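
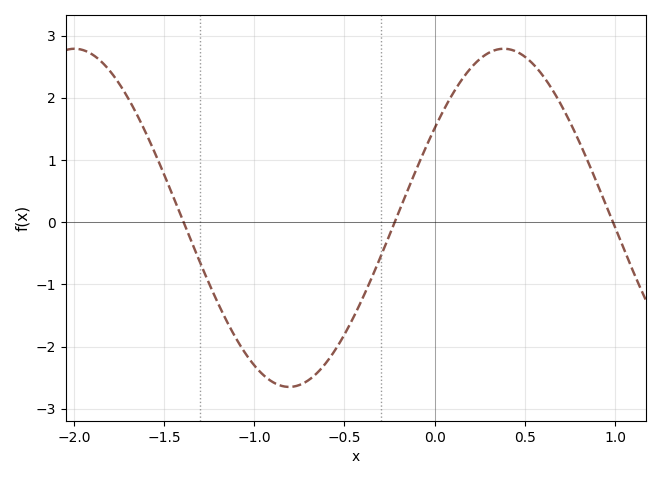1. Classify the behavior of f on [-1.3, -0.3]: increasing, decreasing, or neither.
neither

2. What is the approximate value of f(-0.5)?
-1.81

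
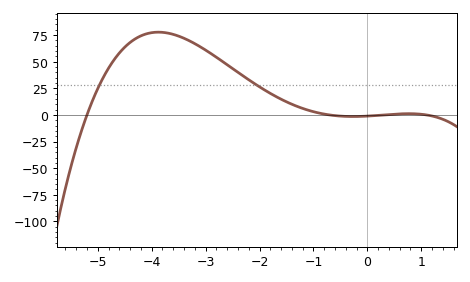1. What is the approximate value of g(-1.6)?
15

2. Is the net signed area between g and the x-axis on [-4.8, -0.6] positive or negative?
positive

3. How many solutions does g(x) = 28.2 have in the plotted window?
2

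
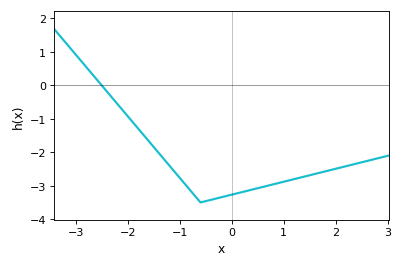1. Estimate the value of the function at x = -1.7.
-1.47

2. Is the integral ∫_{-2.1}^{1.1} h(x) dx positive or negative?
negative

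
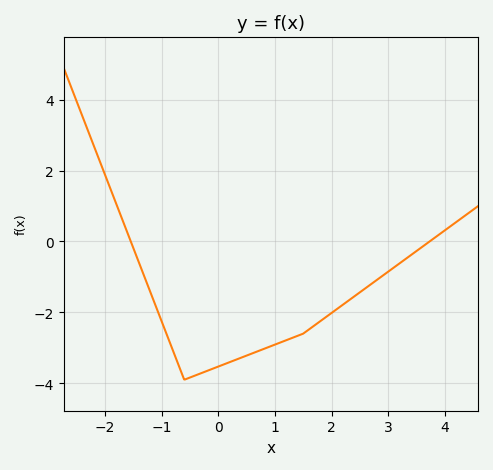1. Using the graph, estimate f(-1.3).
-1.01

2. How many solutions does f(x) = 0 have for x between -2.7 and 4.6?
2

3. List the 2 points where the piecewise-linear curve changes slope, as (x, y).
(-0.6, -3.9); (1.5, -2.6)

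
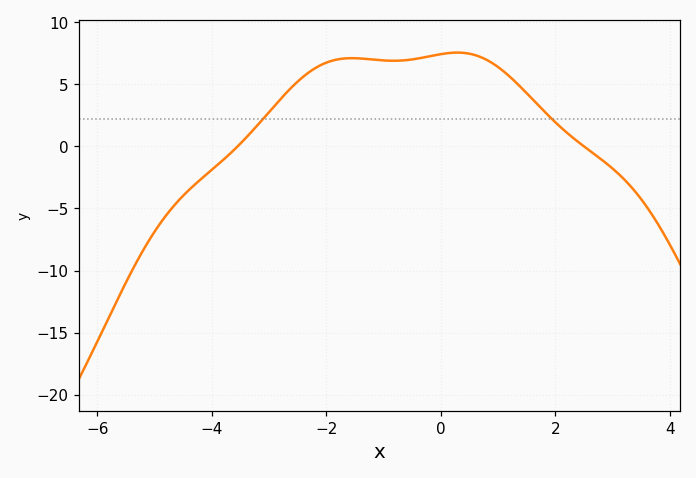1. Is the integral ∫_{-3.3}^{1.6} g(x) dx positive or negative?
positive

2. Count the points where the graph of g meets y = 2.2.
2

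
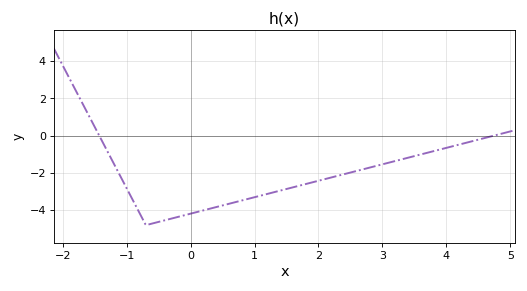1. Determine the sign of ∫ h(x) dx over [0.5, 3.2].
negative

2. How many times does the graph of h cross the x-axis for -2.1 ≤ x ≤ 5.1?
2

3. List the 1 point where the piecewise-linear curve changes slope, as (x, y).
(-0.7, -4.8)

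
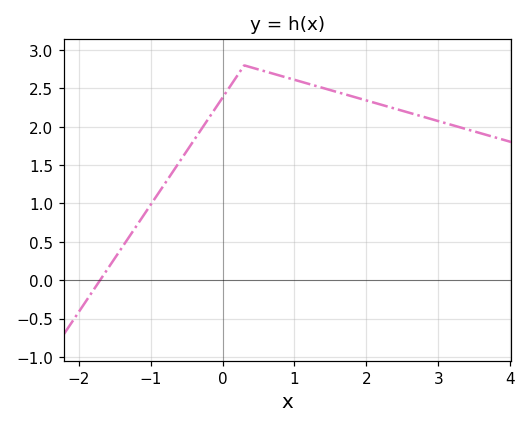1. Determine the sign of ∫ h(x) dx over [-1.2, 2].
positive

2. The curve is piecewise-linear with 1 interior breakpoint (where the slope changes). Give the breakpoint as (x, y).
(0.3, 2.8)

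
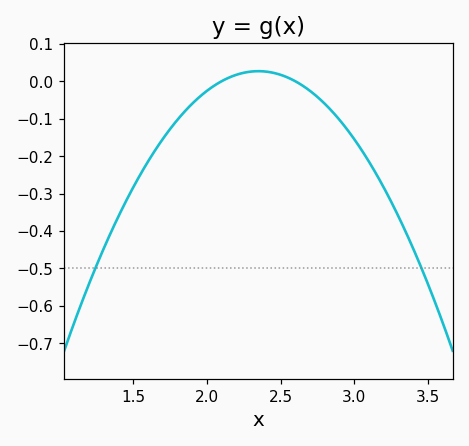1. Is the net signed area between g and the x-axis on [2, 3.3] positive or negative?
negative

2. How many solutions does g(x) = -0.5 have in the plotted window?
2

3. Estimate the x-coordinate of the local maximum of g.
2.35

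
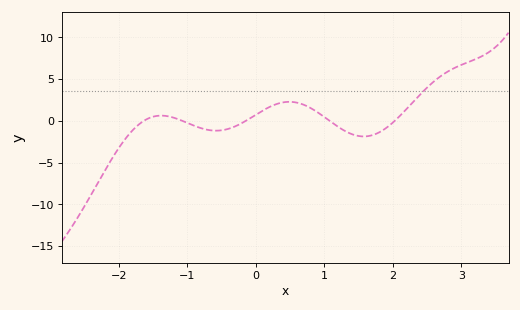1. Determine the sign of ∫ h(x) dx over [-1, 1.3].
positive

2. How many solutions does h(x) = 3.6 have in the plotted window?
1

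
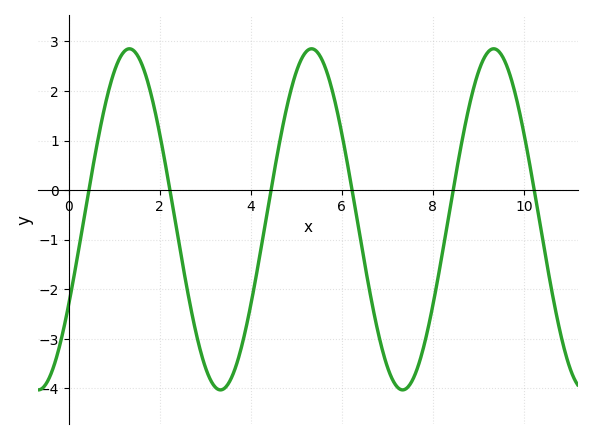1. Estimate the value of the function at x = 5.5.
2.7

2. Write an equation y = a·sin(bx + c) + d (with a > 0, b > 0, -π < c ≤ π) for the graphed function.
y = 3.44sin(1.6x - 0.52) - 0.59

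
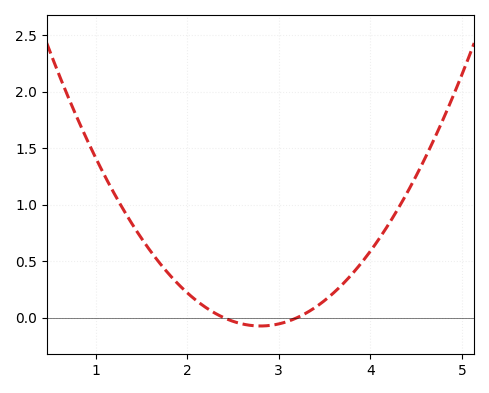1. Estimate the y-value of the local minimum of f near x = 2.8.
-0.05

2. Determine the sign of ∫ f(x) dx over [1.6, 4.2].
positive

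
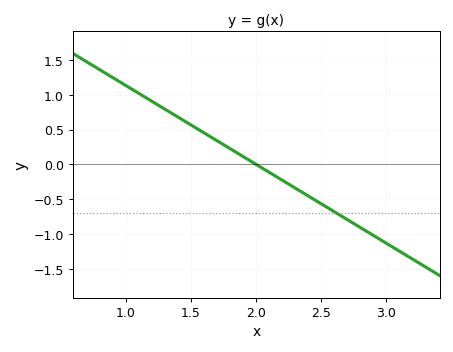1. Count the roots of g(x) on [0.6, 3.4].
1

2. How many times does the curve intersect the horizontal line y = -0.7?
1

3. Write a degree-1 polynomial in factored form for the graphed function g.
y = -1.13(x - 2)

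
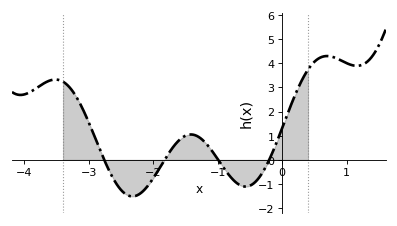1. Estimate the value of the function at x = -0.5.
-1.07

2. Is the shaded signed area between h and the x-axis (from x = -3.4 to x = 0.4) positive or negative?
positive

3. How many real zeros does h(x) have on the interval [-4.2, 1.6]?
4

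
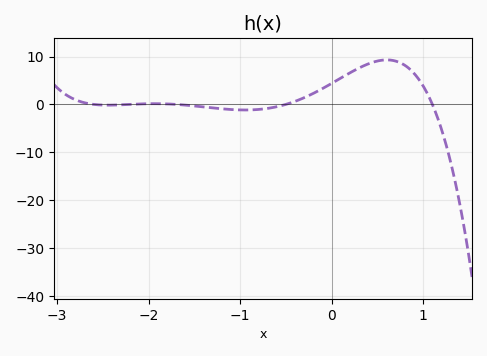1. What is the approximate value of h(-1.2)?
-1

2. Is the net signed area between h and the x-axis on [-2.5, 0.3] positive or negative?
positive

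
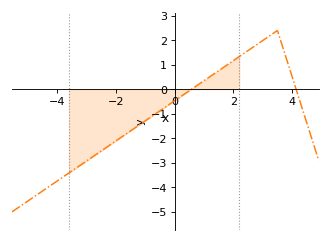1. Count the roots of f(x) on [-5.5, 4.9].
2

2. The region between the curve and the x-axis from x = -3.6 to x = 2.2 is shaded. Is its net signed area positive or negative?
negative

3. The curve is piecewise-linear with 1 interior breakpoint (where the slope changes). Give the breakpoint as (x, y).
(3.5, 2.4)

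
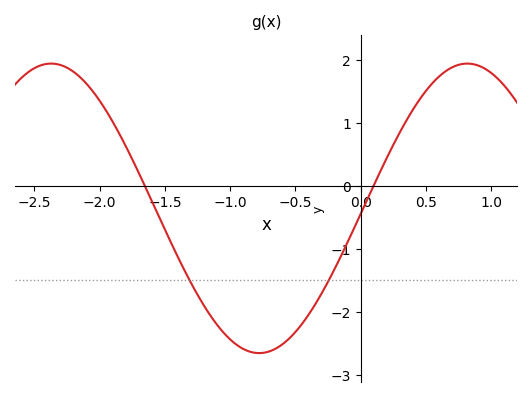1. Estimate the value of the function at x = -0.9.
-2.59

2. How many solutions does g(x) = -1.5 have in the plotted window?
2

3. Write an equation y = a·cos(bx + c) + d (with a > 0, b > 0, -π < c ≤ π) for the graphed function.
y = 2.3cos(1.97x - 1.61) - 0.36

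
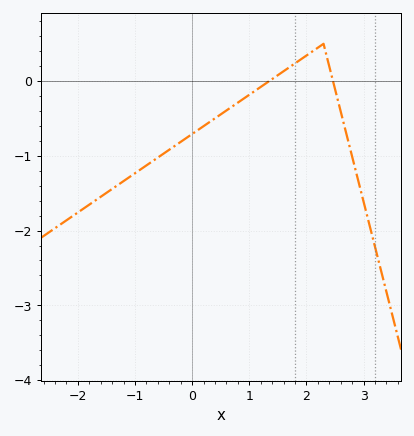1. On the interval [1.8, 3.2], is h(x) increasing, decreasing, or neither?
neither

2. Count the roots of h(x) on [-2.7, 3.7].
2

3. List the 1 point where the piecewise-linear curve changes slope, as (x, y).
(2.3, 0.5)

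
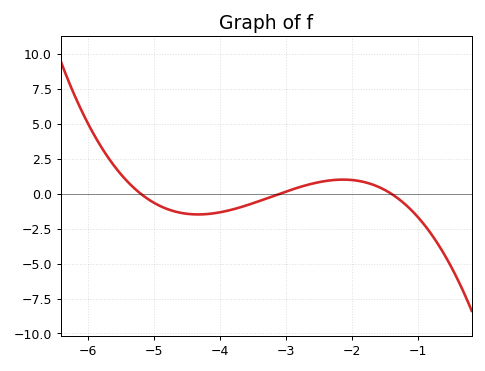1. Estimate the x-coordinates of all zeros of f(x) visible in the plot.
-5.2, -3.1, -1.4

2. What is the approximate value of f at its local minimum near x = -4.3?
-1.5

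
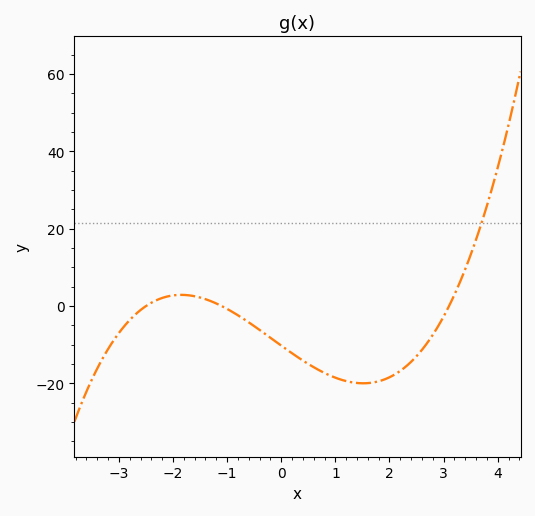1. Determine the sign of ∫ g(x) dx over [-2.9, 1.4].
negative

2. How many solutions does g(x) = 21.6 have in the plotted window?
1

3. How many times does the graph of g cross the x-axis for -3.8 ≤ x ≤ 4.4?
3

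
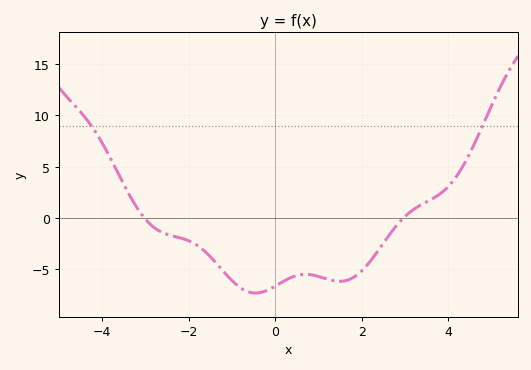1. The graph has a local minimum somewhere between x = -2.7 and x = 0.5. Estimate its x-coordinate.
-0.455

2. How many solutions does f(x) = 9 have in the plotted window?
2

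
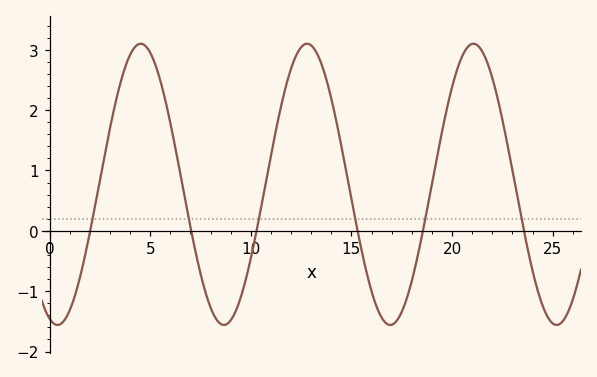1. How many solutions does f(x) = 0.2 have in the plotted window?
6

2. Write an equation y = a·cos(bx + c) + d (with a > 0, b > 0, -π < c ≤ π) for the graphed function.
y = 2.33cos(0.76x + 2.84) + 0.77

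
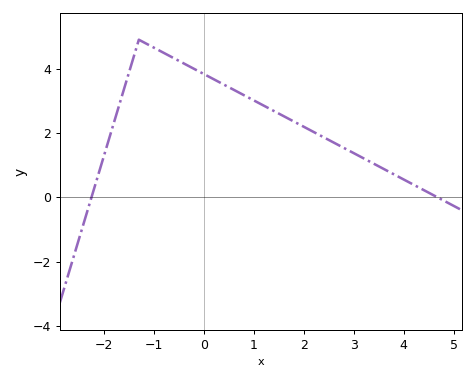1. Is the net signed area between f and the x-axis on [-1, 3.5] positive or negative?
positive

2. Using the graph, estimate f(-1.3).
4.8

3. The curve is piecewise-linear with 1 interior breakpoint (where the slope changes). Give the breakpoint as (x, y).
(-1.3, 4.9)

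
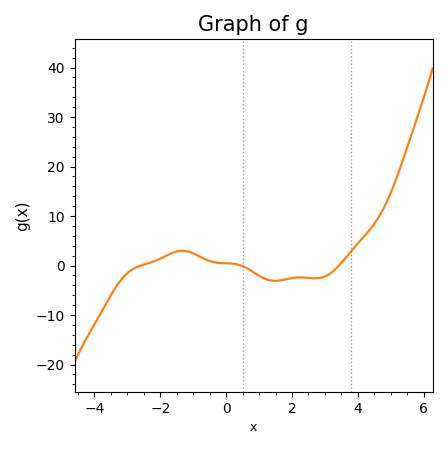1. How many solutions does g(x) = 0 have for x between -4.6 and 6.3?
3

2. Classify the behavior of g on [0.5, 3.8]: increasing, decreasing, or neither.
neither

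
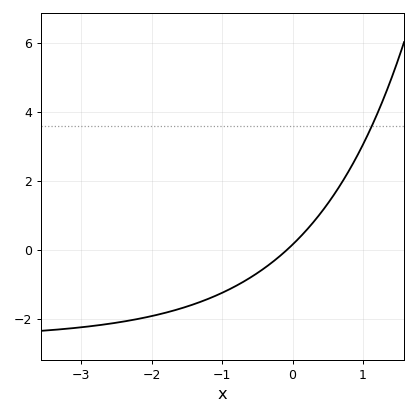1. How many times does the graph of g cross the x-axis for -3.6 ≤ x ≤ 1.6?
1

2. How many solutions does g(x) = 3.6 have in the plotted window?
1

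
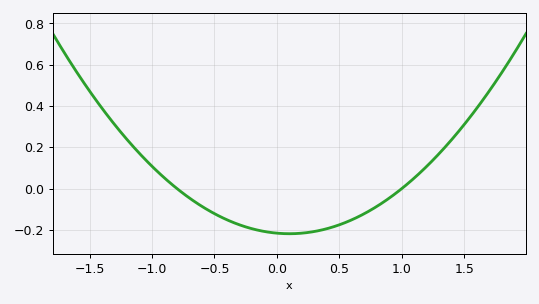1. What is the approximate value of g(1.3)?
0.17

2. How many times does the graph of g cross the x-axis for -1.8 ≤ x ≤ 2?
2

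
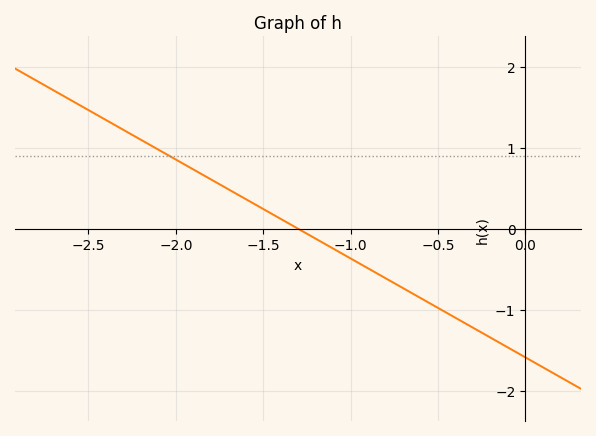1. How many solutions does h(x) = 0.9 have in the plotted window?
1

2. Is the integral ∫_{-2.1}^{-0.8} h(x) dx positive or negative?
positive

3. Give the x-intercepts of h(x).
-1.3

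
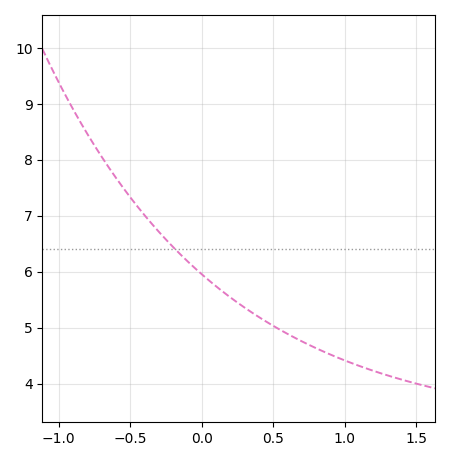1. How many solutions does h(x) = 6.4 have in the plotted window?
1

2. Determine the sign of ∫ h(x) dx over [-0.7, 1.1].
positive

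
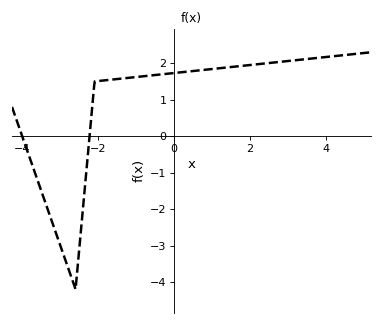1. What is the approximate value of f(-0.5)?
1.68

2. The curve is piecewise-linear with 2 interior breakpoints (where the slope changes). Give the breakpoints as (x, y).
(-2.6, -4.2); (-2.1, 1.5)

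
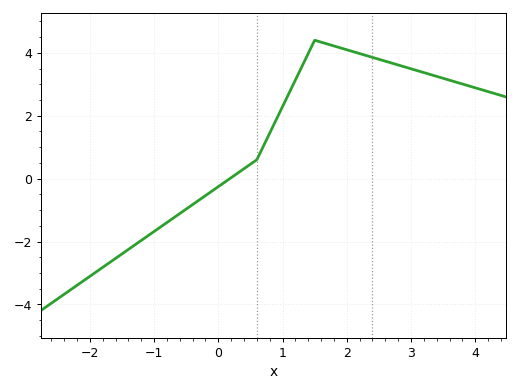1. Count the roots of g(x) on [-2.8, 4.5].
1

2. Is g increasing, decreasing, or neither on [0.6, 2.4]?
neither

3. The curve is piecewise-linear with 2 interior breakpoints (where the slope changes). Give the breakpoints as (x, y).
(0.6, 0.6); (1.5, 4.4)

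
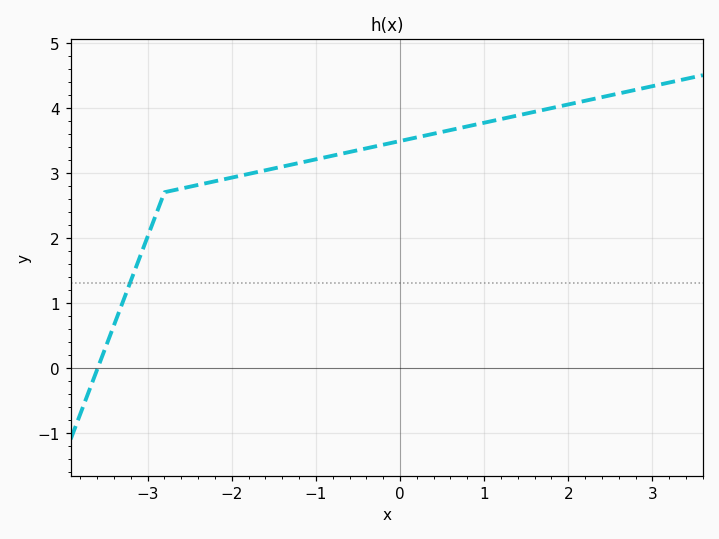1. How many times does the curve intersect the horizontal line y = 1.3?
1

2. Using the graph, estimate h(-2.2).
2.87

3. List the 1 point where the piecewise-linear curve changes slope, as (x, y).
(-2.8, 2.7)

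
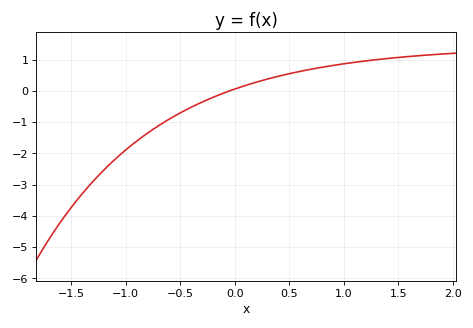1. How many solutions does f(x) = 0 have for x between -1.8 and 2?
1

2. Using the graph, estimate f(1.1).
0.916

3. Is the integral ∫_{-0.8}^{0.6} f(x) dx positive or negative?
negative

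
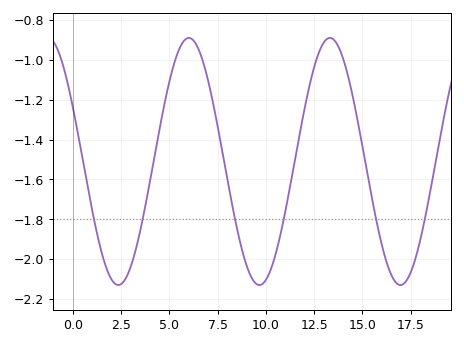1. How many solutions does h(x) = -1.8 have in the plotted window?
6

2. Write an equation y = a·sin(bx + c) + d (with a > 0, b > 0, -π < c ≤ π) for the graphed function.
y = 0.62sin(0.86x + 2.7) - 1.51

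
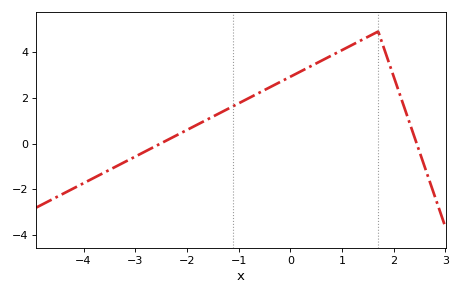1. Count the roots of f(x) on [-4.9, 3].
2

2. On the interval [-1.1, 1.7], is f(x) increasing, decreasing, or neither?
increasing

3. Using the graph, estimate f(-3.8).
-1.5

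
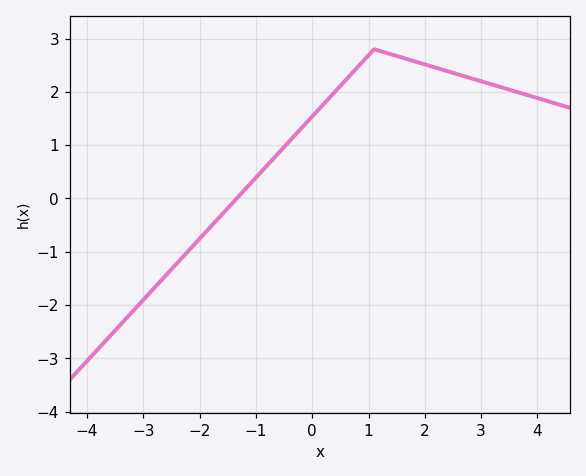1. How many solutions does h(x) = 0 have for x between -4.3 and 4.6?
1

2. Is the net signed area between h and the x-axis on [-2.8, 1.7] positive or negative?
positive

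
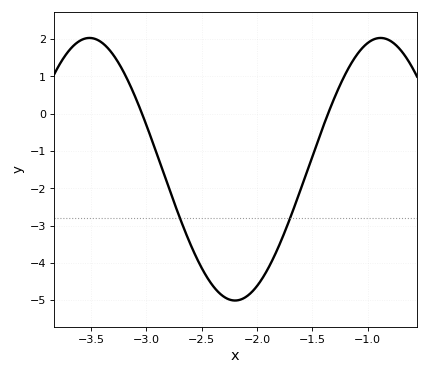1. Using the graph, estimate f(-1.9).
-4.15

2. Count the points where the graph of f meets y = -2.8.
2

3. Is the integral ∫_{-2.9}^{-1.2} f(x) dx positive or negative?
negative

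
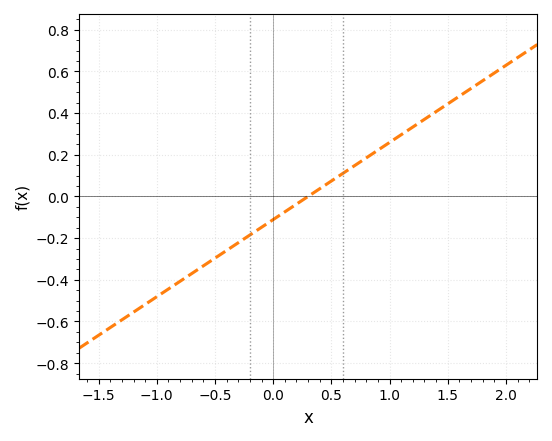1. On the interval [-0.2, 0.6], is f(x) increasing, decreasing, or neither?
increasing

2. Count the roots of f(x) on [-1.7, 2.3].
1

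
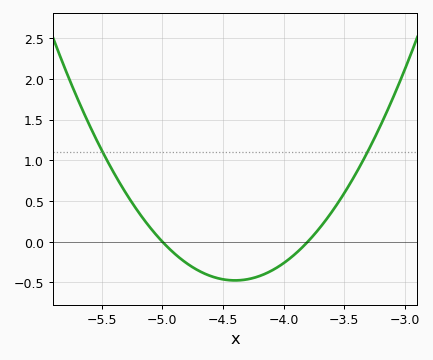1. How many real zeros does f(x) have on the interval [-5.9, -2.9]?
2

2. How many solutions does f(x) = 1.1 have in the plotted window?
2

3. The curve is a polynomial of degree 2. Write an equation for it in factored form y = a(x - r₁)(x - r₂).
y = 1.32(x + 5)(x + 3.8)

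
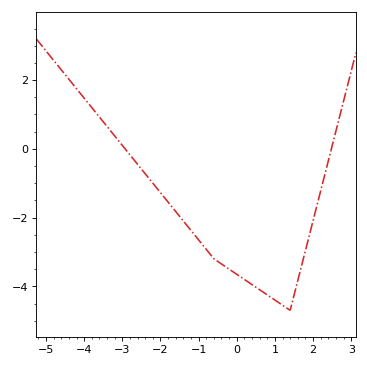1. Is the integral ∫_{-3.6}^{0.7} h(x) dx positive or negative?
negative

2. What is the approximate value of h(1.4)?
-4.7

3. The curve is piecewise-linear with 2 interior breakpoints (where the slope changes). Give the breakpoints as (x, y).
(-0.6, -3.2); (1.4, -4.7)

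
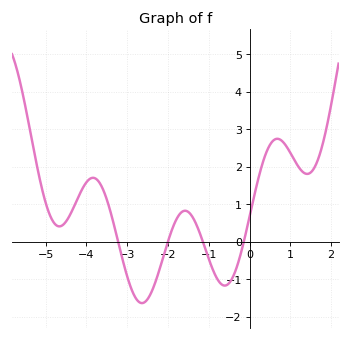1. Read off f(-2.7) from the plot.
-1.6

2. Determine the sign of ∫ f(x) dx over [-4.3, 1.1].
positive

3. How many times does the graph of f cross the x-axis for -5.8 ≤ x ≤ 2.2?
4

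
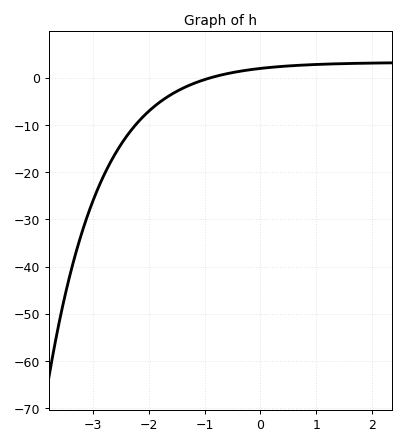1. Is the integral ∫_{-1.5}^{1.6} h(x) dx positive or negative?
positive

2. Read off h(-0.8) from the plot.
0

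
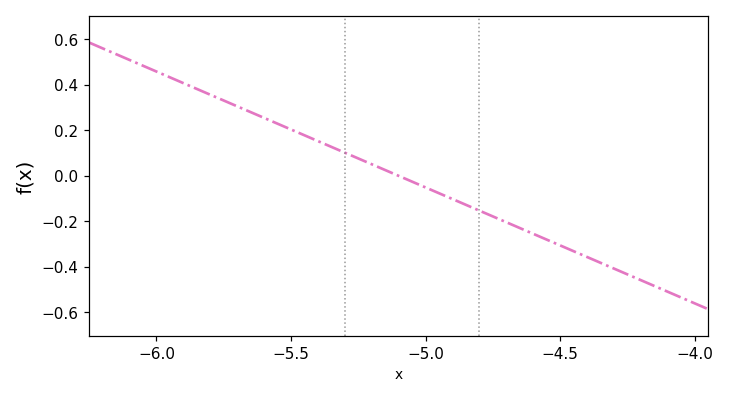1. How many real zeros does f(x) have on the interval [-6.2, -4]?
1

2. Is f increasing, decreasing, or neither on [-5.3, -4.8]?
decreasing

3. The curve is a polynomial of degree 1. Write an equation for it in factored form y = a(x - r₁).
y = -0.51(x + 5.1)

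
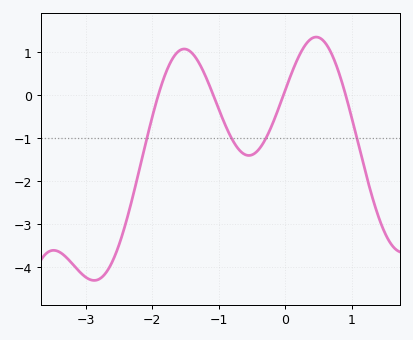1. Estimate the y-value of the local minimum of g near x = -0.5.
-1.4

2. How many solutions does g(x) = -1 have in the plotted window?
4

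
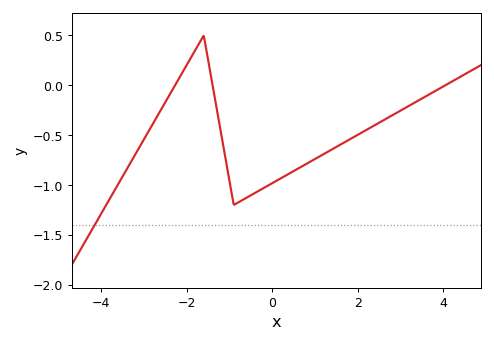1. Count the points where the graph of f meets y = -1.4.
1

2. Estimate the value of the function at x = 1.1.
-0.715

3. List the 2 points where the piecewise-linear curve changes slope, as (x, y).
(-1.6, 0.5); (-0.9, -1.2)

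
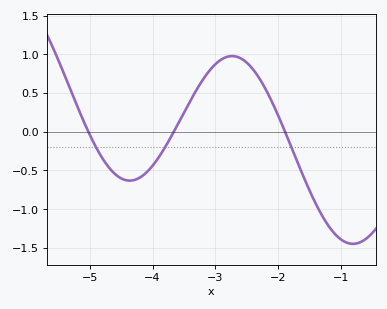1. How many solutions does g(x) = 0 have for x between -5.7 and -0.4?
3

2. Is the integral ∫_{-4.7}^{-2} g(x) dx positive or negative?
positive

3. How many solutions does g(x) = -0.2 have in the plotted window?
3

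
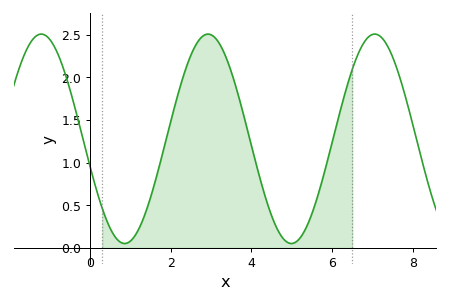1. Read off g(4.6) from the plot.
0.25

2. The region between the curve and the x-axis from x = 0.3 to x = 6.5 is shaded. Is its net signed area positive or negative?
positive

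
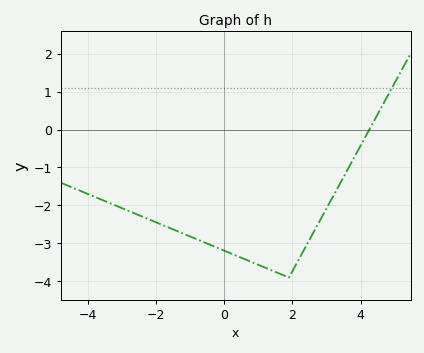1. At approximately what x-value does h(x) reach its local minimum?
2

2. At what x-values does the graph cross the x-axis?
4.2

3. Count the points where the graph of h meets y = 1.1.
1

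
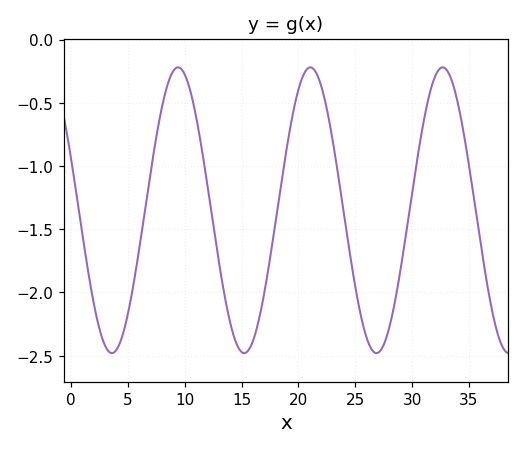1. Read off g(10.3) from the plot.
-0.35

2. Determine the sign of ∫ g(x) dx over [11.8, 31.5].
negative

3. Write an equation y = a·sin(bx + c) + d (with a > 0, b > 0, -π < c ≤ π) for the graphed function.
y = 1.13sin(0.54x + 2.8) - 1.35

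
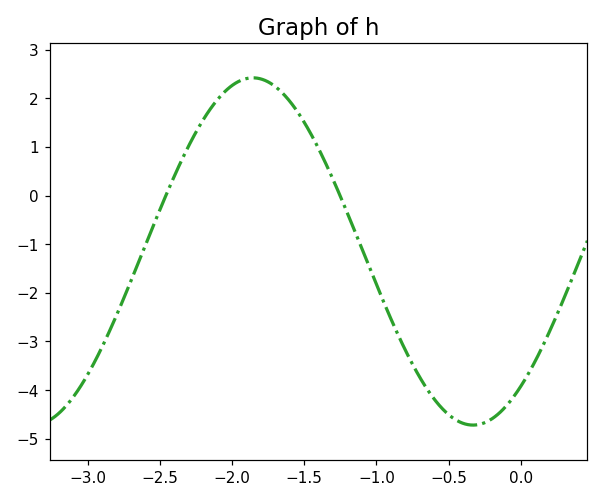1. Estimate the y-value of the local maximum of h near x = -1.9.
2.4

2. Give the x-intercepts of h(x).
-2.45, -1.25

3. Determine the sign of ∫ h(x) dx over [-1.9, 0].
negative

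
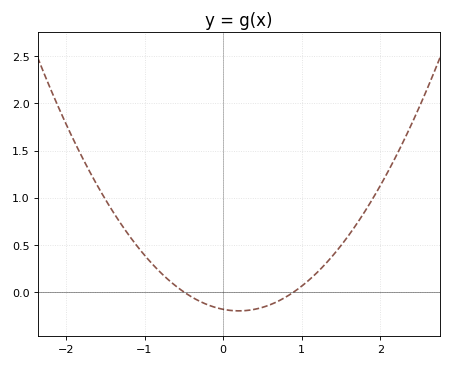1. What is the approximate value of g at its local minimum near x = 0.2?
-0.201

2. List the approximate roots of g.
-0.5, 0.9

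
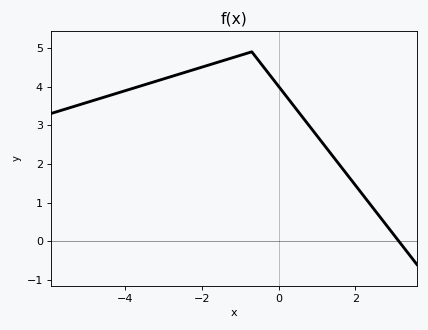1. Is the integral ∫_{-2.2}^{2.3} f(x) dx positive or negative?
positive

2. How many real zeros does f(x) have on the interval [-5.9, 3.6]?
1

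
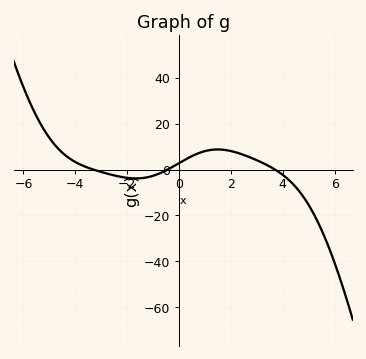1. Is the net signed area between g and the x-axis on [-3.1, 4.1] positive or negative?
positive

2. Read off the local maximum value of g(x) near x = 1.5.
8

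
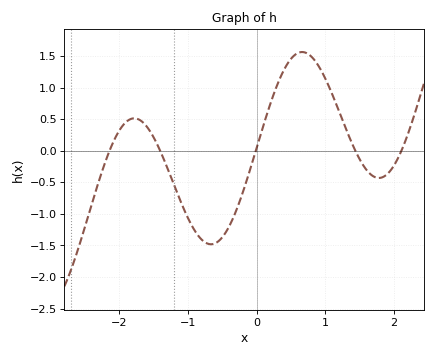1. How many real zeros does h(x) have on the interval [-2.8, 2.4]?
5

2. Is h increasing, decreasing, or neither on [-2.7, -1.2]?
neither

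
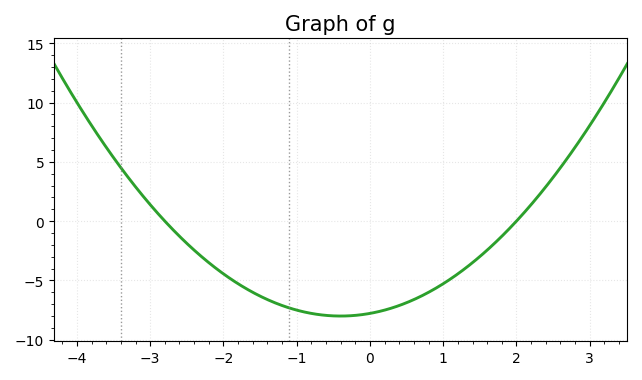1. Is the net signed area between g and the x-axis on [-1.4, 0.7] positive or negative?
negative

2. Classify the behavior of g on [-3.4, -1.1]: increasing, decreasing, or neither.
decreasing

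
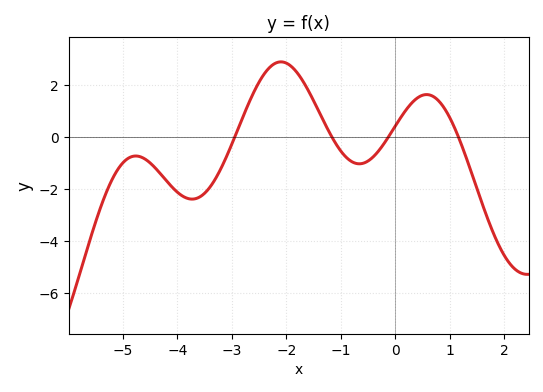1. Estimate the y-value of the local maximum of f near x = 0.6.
1.6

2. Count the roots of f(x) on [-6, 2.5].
4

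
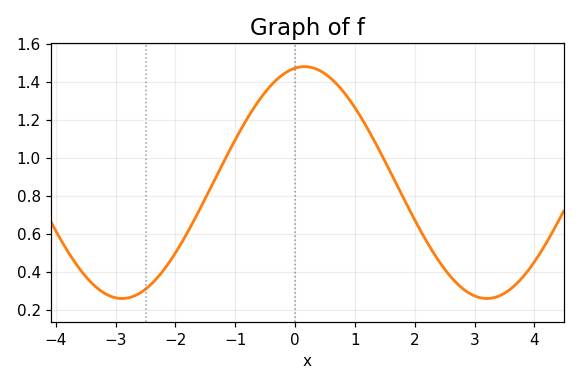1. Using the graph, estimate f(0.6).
1.42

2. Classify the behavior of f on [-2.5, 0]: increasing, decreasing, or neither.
increasing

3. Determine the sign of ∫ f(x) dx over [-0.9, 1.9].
positive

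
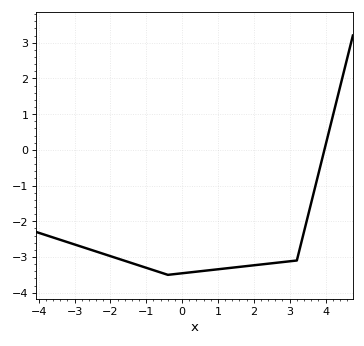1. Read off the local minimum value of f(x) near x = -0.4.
-3.5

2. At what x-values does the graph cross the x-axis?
3.97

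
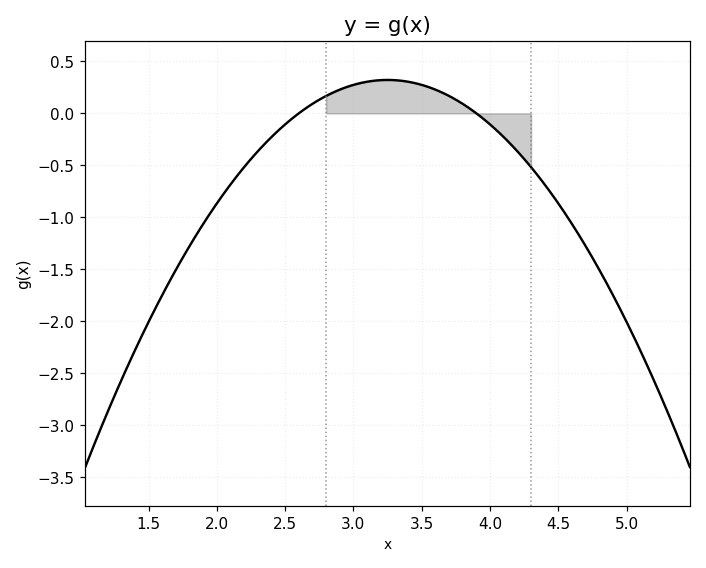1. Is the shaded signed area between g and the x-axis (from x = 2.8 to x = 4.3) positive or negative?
positive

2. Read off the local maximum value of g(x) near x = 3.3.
0.321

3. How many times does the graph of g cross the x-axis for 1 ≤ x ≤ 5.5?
2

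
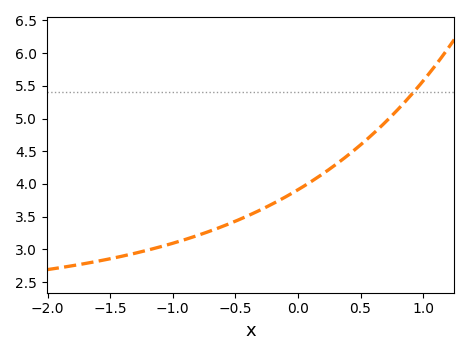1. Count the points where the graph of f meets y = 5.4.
1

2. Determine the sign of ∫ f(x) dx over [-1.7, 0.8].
positive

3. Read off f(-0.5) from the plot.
3.43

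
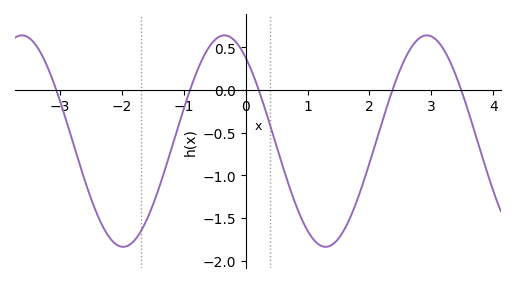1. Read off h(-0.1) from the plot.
0.5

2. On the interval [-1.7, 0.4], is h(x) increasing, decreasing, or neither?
neither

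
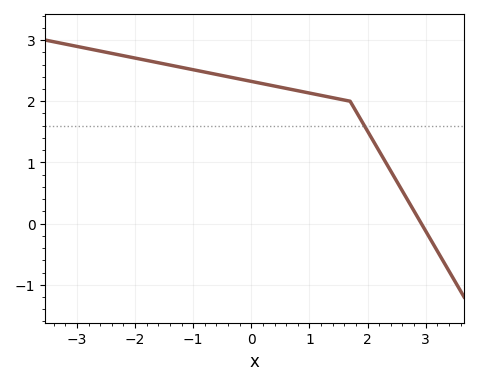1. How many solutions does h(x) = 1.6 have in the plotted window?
1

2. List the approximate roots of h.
2.93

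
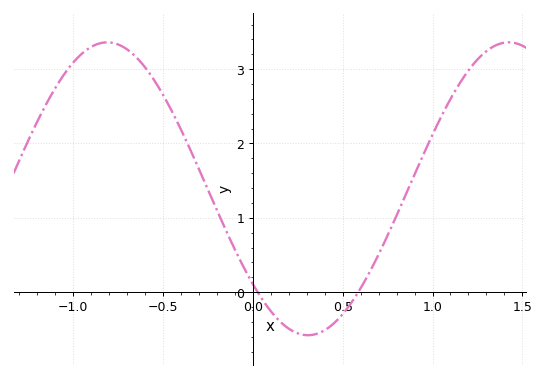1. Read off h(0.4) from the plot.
-0.5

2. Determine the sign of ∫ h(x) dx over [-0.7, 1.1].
positive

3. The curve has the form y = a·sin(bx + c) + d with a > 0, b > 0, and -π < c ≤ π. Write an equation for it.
y = 1.97sin(2.8x - 2.4) + 1.39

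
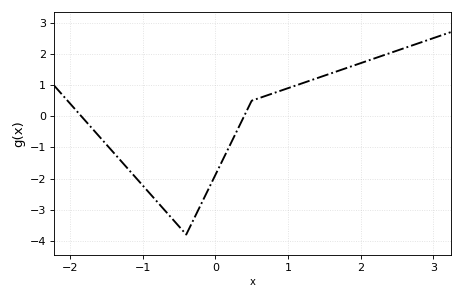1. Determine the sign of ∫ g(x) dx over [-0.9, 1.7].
negative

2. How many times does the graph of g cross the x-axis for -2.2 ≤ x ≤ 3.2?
2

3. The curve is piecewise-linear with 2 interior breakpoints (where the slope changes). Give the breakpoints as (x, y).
(-0.4, -3.8); (0.5, 0.5)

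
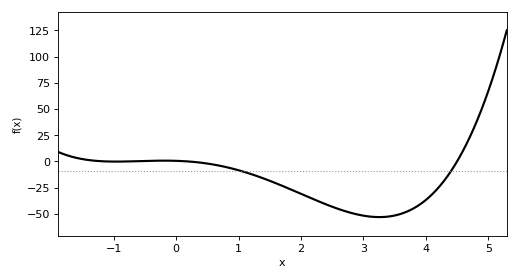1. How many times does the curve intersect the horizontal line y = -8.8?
2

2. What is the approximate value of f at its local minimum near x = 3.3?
-55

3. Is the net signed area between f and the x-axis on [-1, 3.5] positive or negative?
negative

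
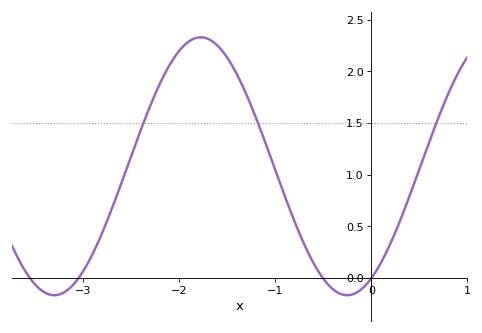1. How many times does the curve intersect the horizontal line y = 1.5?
3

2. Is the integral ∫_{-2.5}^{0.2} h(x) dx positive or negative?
positive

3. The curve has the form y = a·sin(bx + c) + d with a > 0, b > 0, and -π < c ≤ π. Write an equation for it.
y = 1.25sin(2.1x - 1.1) + 1.08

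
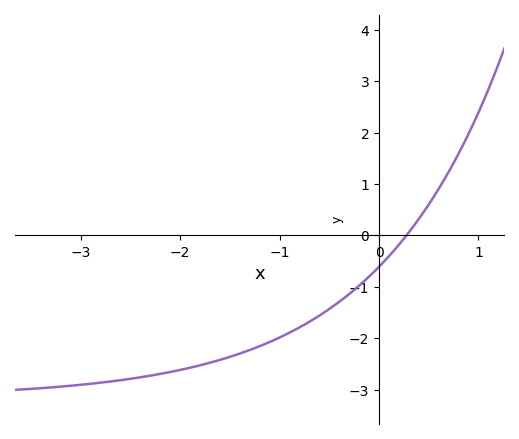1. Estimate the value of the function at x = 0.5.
0.6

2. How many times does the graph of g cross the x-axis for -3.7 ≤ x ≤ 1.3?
1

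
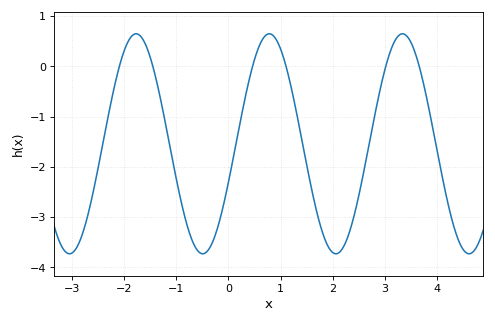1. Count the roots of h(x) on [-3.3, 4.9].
6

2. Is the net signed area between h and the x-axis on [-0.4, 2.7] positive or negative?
negative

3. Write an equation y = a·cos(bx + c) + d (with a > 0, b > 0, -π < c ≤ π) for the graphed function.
y = 2.19cos(2.46x - 1.93) - 1.54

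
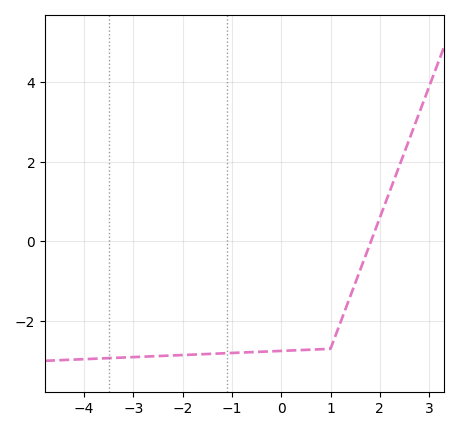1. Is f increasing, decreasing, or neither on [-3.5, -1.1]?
increasing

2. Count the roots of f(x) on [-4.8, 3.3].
1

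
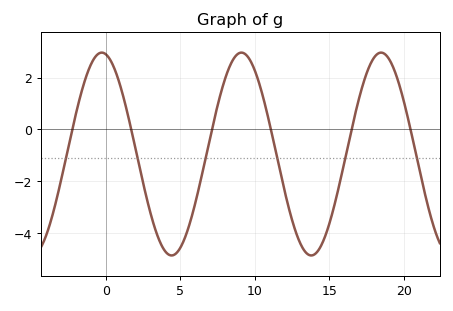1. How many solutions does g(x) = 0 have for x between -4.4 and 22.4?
6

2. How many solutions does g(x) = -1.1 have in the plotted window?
6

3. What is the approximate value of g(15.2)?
-3.2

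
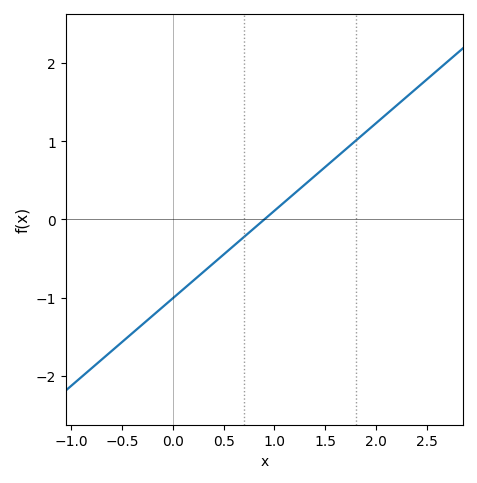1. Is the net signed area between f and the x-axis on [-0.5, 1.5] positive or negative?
negative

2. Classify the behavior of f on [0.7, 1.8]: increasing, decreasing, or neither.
increasing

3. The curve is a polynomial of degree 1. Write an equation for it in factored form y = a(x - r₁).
y = 1.12(x - 0.9)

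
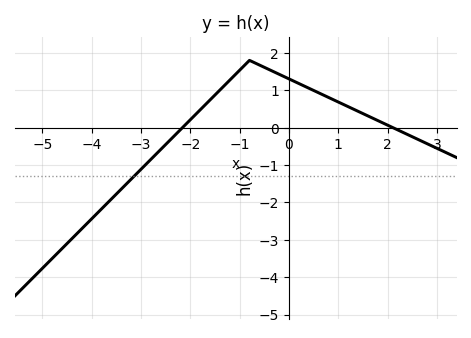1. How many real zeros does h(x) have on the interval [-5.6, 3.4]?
2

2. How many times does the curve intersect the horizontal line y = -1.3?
1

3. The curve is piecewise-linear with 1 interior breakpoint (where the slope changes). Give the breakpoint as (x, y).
(-0.8, 1.8)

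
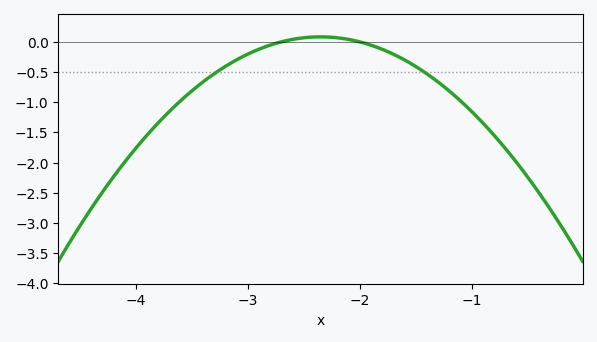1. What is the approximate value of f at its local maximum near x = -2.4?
0.083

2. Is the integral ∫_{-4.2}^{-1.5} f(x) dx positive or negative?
negative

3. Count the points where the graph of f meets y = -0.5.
2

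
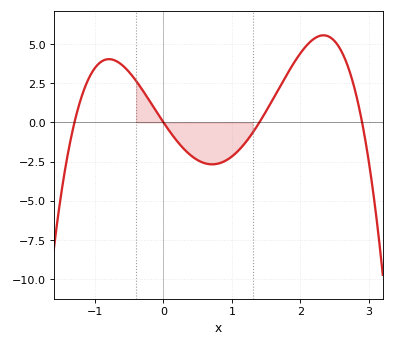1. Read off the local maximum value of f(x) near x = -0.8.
4.04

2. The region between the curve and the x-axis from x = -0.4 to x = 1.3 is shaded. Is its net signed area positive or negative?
negative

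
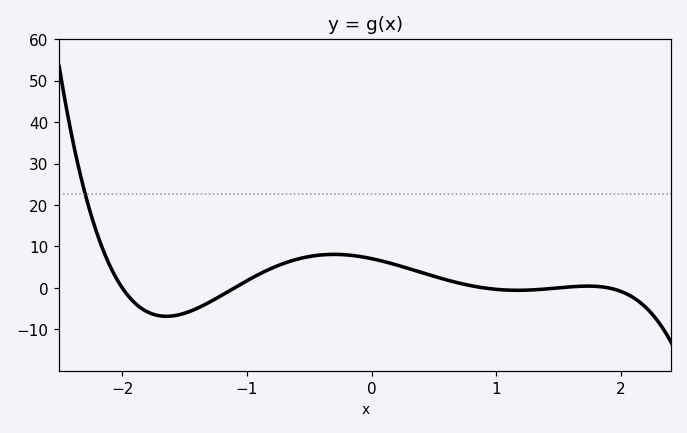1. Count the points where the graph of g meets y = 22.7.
1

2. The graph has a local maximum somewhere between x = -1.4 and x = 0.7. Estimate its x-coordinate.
-0.3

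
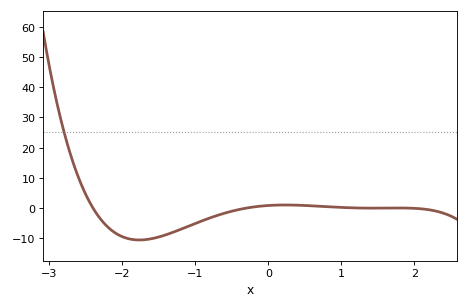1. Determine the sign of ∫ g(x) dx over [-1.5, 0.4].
negative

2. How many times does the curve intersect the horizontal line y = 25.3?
1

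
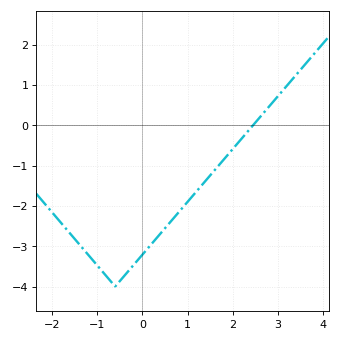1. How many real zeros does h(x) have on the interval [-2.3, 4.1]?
1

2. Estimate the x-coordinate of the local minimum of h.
-0.6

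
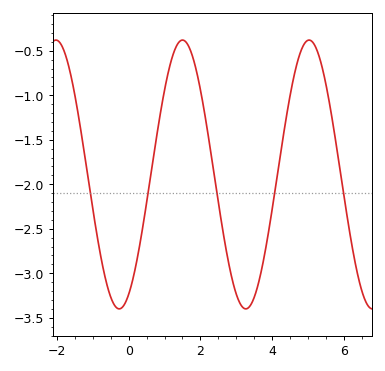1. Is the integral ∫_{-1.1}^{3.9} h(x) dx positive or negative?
negative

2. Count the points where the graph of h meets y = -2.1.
5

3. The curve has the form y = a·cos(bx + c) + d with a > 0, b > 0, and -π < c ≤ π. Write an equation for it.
y = 1.51cos(1.78x - 2.67) - 1.89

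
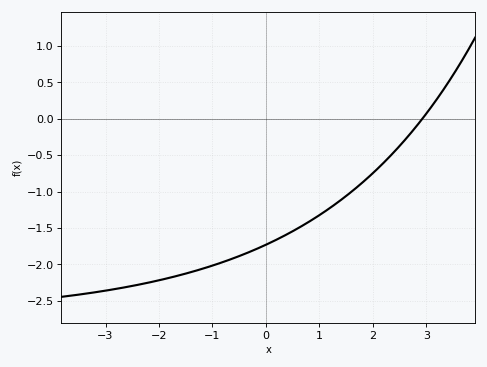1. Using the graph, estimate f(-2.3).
-2.27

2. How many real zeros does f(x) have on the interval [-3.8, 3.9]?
1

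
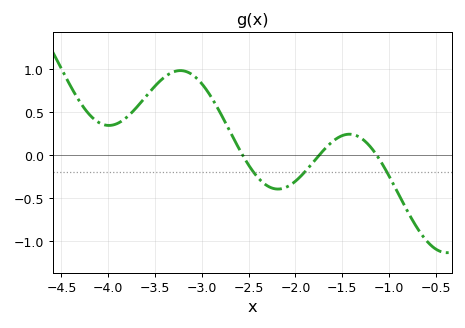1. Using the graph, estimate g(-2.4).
-0.266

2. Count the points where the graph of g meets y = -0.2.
3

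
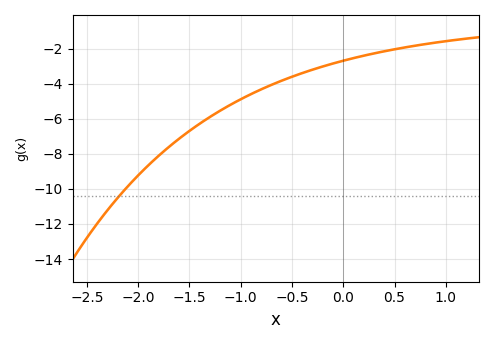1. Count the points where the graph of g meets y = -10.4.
1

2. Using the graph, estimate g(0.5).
-2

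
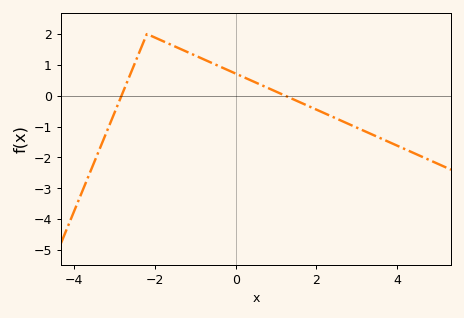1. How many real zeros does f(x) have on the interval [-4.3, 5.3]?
2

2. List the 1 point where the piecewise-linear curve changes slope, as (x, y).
(-2.2, 2)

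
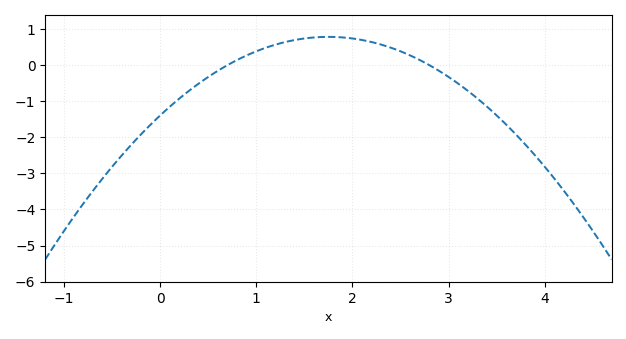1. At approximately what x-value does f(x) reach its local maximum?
1.7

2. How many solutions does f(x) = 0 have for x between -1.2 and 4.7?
2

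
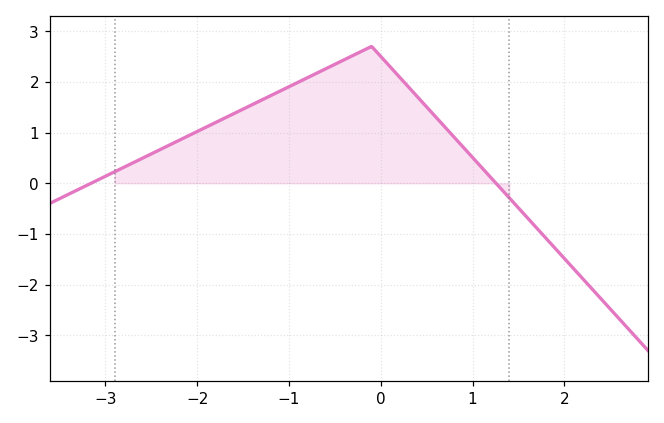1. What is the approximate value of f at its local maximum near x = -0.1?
2.7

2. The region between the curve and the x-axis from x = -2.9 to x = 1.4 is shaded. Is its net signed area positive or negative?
positive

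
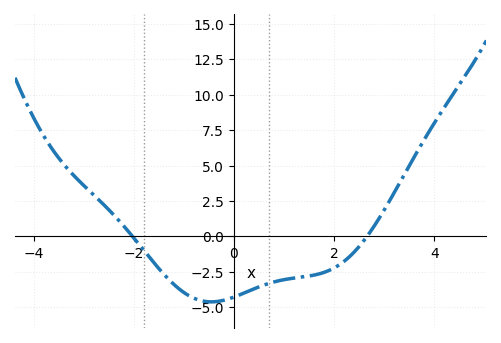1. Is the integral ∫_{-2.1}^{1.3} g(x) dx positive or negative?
negative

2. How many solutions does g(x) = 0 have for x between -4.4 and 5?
2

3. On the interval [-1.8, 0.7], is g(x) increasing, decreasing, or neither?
neither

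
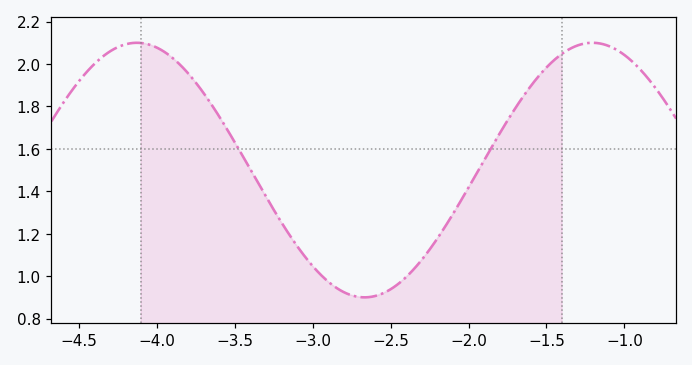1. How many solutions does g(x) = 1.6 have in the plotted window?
2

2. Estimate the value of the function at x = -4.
2.08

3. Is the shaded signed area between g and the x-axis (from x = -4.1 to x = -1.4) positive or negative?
positive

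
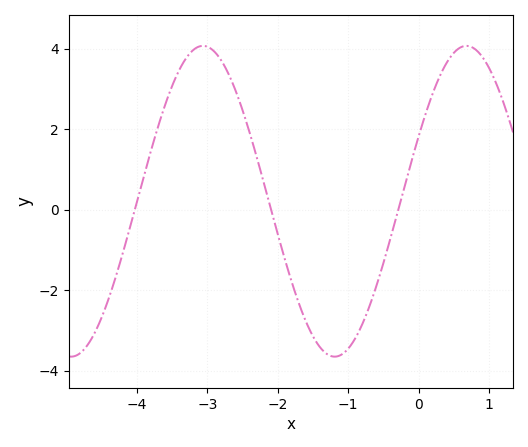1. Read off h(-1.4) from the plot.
-3.4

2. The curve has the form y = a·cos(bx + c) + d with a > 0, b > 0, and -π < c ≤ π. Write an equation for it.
y = 3.86cos(1.7x - 1.1) + 0.21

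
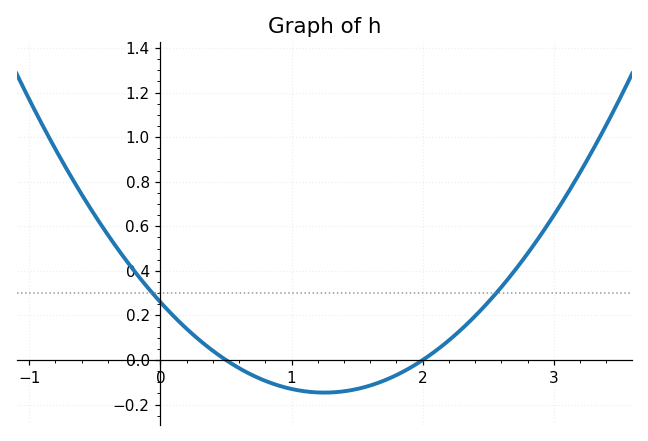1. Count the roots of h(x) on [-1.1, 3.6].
2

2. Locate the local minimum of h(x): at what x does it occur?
1.25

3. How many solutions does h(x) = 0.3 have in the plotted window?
2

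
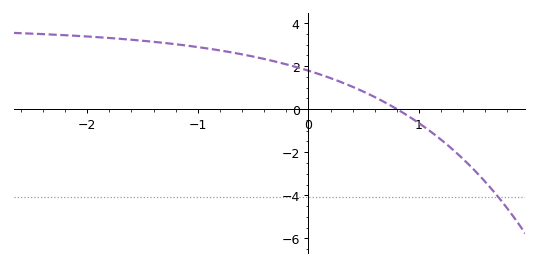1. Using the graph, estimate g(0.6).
0.6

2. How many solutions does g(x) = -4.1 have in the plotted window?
1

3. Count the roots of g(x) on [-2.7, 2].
1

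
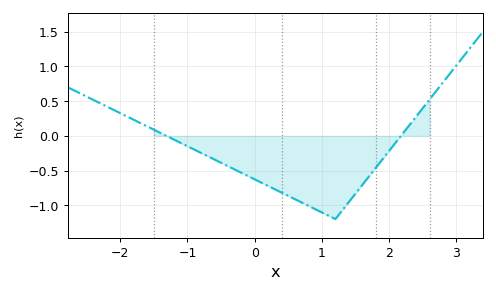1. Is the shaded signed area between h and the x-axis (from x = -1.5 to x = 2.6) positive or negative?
negative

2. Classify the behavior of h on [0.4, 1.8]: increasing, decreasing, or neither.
neither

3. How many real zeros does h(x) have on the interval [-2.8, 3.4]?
2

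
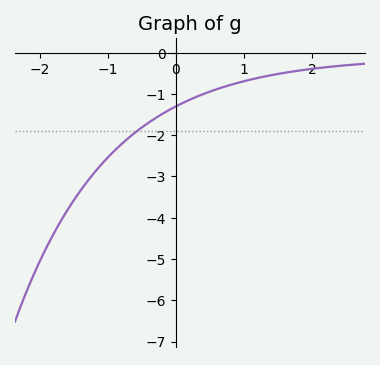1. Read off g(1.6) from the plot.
-0.485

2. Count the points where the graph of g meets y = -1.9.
1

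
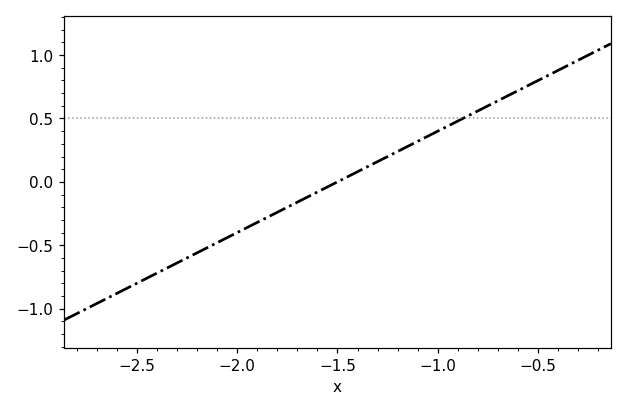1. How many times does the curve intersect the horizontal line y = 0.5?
1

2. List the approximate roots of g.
-1.5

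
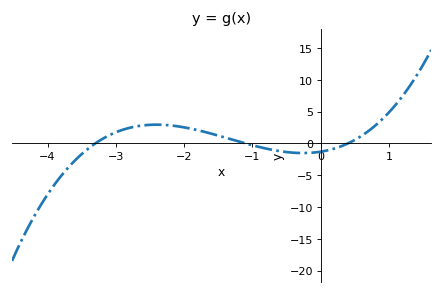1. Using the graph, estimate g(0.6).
1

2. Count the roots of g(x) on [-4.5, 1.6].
3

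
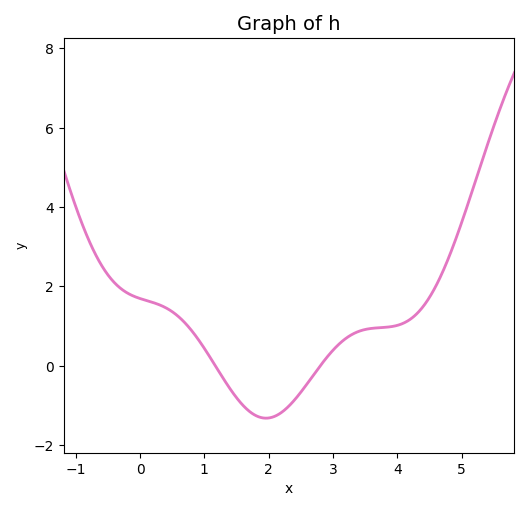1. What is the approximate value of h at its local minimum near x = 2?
-1.4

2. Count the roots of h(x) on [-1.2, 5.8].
2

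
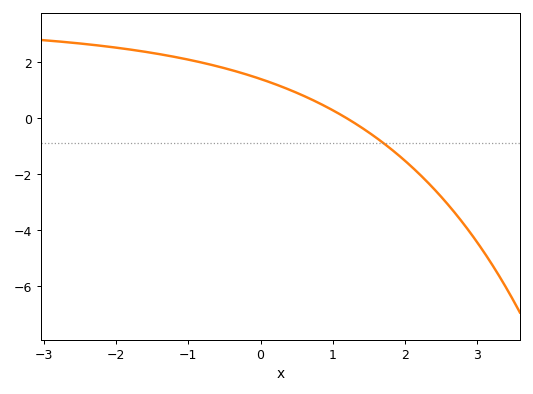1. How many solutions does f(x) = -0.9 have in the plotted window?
1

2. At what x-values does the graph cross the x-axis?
1.2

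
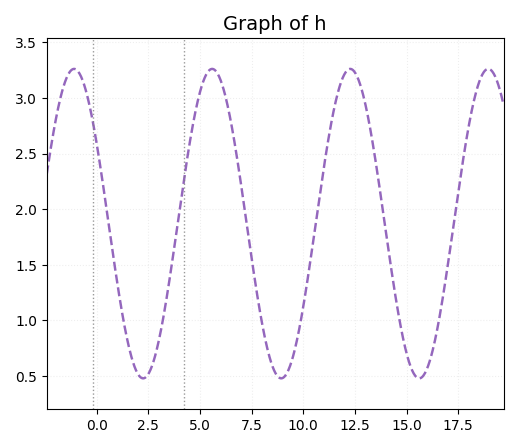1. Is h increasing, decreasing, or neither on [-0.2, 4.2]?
neither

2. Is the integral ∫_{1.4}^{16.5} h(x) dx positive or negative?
positive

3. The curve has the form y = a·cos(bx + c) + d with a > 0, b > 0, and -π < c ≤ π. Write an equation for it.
y = 1.39cos(0.94x + 1) + 1.87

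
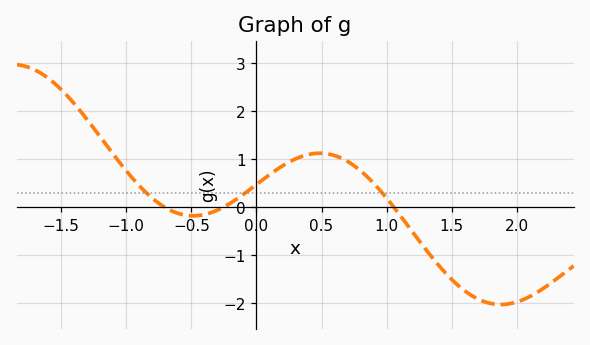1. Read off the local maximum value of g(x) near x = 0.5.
1.1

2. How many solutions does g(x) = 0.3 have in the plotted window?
3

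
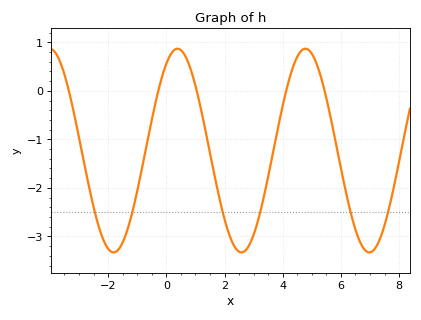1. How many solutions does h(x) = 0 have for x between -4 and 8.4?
5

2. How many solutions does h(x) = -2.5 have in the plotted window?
6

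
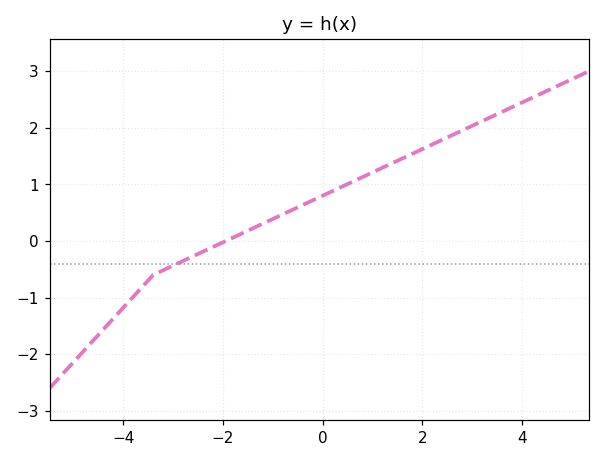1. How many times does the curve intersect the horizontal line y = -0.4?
1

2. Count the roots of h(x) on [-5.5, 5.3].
1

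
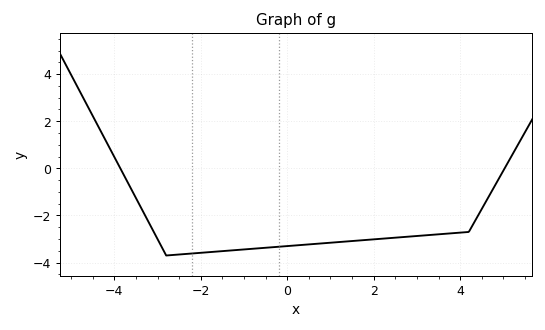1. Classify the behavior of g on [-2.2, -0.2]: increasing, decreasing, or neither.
increasing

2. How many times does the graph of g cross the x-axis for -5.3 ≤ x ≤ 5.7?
2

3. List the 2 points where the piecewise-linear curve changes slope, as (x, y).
(-2.8, -3.7); (4.2, -2.7)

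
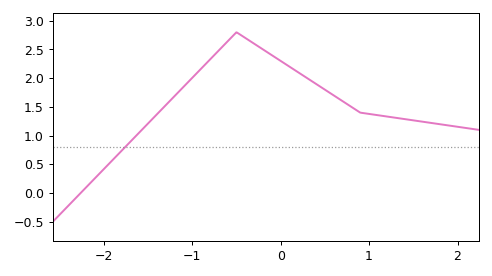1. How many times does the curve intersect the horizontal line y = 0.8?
1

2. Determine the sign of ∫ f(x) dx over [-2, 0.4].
positive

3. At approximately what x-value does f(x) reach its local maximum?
-0.5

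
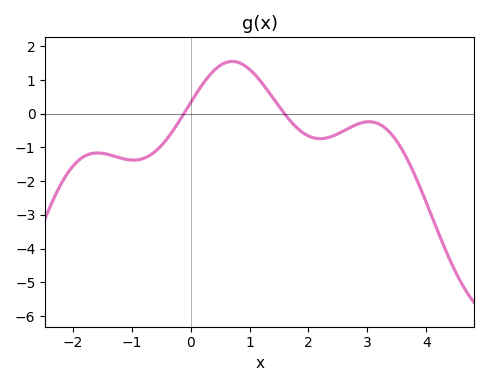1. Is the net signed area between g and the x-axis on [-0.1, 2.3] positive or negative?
positive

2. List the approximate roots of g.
-0.116, 1.59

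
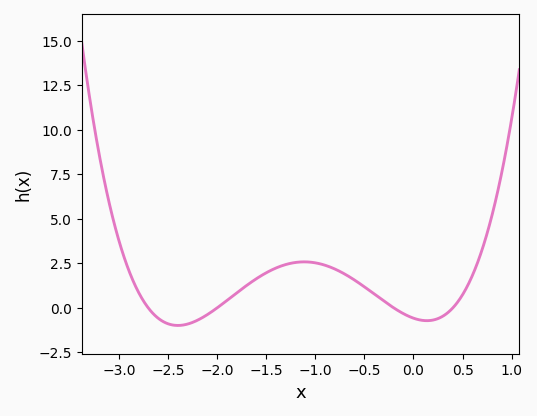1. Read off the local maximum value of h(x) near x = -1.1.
2.59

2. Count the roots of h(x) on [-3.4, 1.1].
4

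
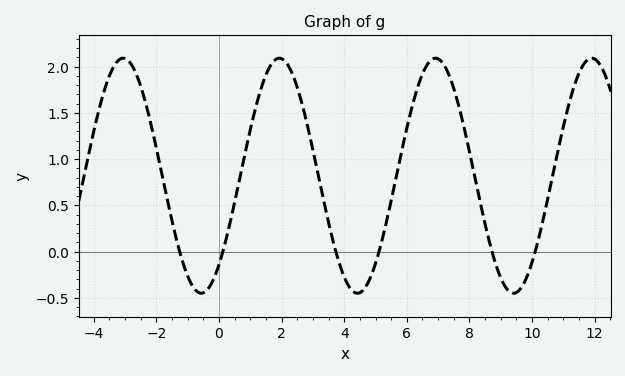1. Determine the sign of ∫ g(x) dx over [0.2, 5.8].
positive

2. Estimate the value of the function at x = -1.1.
-0.15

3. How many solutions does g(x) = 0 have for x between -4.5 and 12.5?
6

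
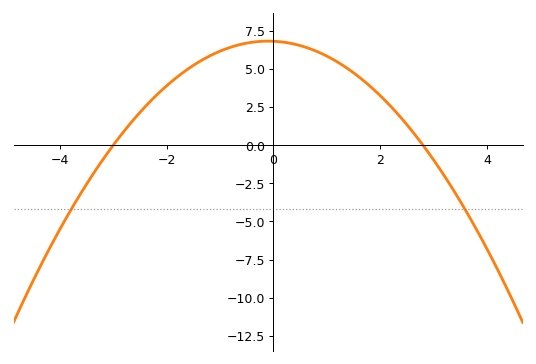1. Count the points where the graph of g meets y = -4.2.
2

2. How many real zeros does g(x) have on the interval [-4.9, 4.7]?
2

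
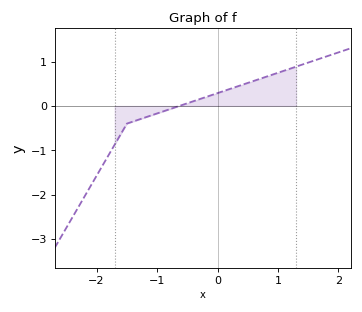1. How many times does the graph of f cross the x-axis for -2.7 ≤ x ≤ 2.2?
1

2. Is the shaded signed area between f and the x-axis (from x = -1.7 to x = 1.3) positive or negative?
positive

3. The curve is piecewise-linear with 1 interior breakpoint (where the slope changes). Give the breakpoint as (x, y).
(-1.5, -0.4)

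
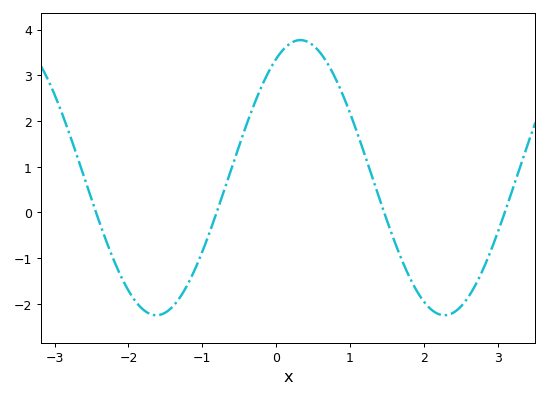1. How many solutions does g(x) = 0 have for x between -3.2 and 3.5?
4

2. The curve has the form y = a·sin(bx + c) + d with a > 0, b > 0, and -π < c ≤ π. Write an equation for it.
y = 3.01sin(1.6x + 1) + 0.76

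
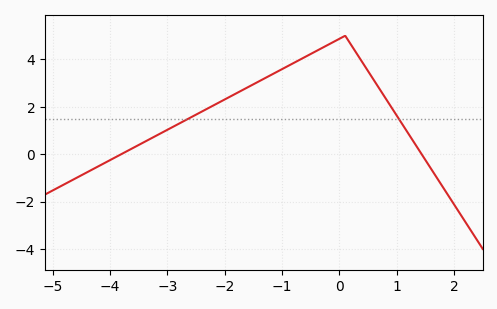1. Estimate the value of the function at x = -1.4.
3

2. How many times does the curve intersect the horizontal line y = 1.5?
2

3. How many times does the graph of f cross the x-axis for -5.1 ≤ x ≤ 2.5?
2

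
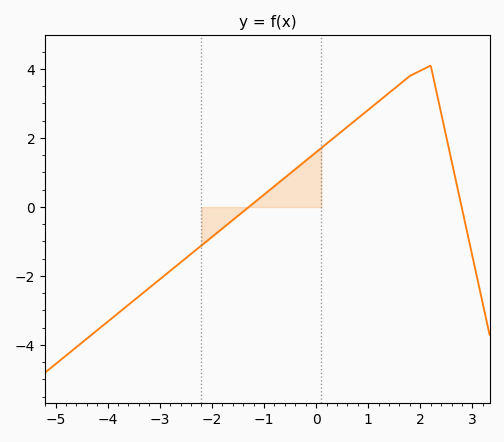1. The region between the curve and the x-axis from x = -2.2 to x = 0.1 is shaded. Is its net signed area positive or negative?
positive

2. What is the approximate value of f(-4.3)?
-3.69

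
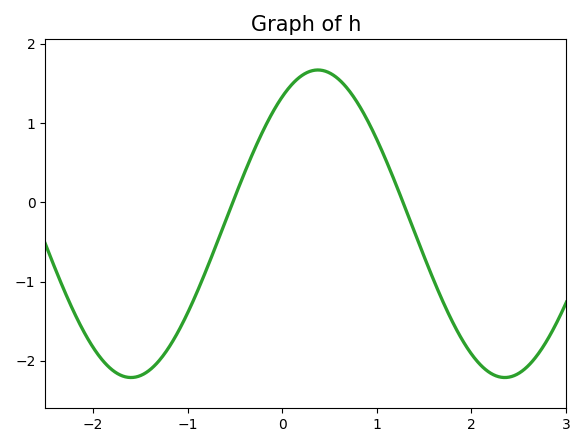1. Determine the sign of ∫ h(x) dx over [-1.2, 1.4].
positive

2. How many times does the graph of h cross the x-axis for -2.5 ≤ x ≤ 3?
2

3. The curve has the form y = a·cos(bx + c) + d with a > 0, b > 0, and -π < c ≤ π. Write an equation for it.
y = 1.94cos(1.6x - 0.6) - 0.27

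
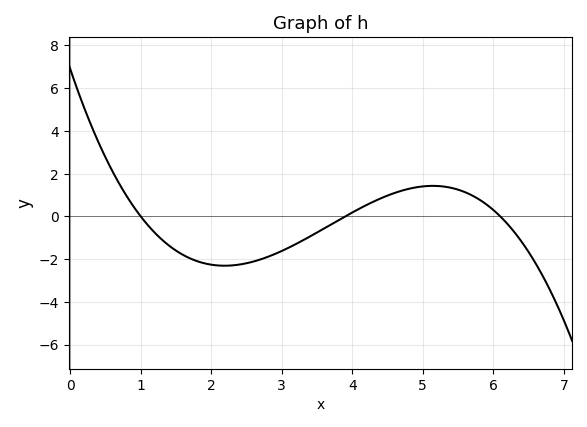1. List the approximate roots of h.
1, 3.9, 6.1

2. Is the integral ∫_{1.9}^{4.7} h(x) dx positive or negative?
negative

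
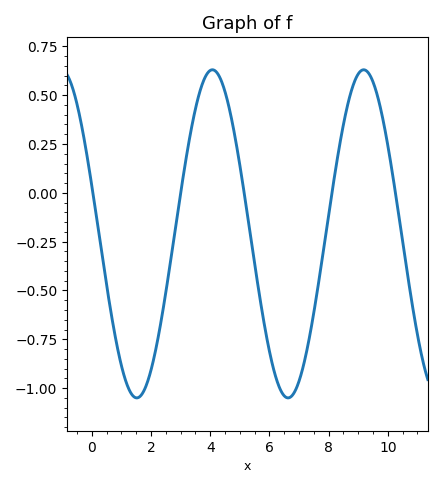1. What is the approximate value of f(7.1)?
-0.913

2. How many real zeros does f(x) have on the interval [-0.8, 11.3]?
5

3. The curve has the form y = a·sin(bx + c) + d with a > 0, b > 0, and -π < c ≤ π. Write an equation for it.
y = 0.84sin(1.23x + 2.84) - 0.21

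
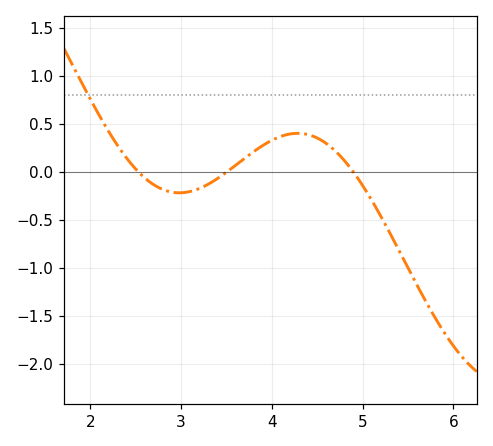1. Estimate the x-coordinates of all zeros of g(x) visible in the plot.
2.5, 3.5, 4.9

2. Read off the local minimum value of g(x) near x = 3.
-0.2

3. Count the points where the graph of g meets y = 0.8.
1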